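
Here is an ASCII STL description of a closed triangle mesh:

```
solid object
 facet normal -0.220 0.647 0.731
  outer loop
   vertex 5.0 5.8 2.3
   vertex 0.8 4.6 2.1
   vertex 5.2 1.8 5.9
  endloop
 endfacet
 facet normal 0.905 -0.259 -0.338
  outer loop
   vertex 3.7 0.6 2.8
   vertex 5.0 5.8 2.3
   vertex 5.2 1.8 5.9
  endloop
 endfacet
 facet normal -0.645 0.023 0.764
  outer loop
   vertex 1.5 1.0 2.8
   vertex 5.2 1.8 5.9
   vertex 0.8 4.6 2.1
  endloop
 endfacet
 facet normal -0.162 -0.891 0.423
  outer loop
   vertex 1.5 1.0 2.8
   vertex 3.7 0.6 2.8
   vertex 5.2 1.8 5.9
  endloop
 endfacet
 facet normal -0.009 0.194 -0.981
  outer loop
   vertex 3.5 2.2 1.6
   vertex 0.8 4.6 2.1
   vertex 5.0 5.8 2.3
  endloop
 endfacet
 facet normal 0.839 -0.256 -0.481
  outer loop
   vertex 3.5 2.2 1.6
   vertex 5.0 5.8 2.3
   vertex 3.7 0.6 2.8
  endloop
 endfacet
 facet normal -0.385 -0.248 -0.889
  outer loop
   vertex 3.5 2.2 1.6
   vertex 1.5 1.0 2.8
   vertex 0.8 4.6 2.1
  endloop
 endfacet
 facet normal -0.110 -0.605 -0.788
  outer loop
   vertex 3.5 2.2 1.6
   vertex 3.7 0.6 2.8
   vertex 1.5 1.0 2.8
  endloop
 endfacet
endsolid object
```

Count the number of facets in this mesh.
8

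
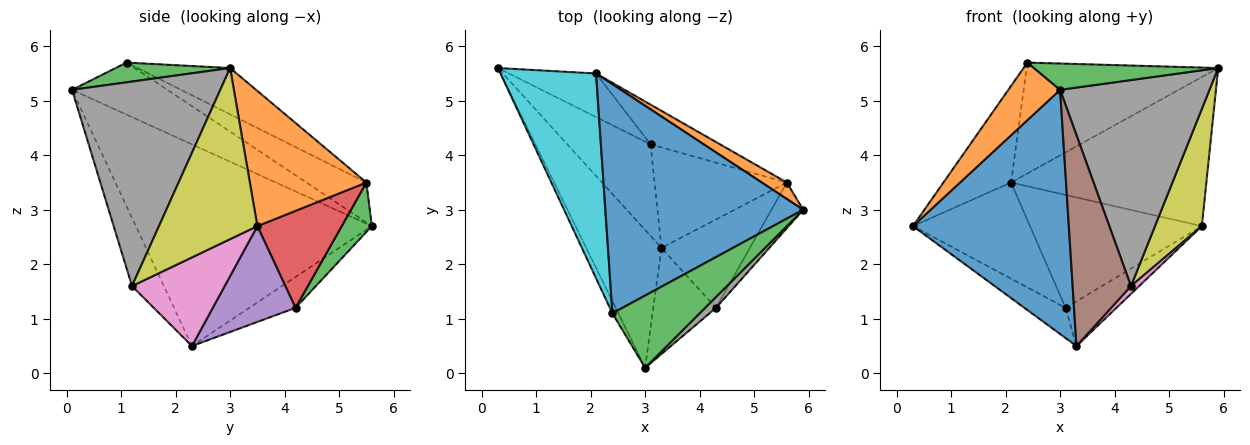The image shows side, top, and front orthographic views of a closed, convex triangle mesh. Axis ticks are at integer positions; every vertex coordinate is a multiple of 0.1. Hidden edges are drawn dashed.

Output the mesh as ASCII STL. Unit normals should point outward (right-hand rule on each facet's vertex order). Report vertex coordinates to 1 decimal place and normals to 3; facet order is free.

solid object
 facet normal -0.797 -0.526 -0.297
  outer loop
   vertex 3.3 2.3 0.5
   vertex 3.0 0.1 5.2
   vertex 0.3 5.6 2.7
  endloop
 endfacet
 facet normal -0.874 -0.475 -0.100
  outer loop
   vertex 2.4 1.1 5.7
   vertex 0.3 5.6 2.7
   vertex 3.0 0.1 5.2
  endloop
 endfacet
 facet normal 0.208 -0.335 0.919
  outer loop
   vertex 2.4 1.1 5.7
   vertex 3.0 0.1 5.2
   vertex 5.9 3.0 5.6
  endloop
 endfacet
 facet normal -0.332 0.295 -0.896
  outer loop
   vertex 3.1 4.2 1.2
   vertex 3.3 2.3 0.5
   vertex 0.3 5.6 2.7
  endloop
 endfacet
 facet normal 0.552 0.339 -0.762
  outer loop
   vertex 3.1 4.2 1.2
   vertex 5.6 3.5 2.7
   vertex 3.3 2.3 0.5
  endloop
 endfacet
 facet normal -0.439 -0.803 -0.404
  outer loop
   vertex 4.3 1.2 1.6
   vertex 3.0 0.1 5.2
   vertex 3.3 2.3 0.5
  endloop
 endfacet
 facet normal 0.707 -0.062 -0.705
  outer loop
   vertex 4.3 1.2 1.6
   vertex 3.3 2.3 0.5
   vertex 5.6 3.5 2.7
  endloop
 endfacet
 facet normal 0.704 -0.709 0.038
  outer loop
   vertex 4.3 1.2 1.6
   vertex 5.9 3.0 5.6
   vertex 3.0 0.1 5.2
  endloop
 endfacet
 facet normal 0.890 -0.424 -0.165
  outer loop
   vertex 4.3 1.2 1.6
   vertex 5.6 3.5 2.7
   vertex 5.9 3.0 5.6
  endloop
 endfacet
 facet normal -0.354 0.399 0.846
  outer loop
   vertex 2.1 5.5 3.5
   vertex 0.3 5.6 2.7
   vertex 2.4 1.1 5.7
  endloop
 endfacet
 facet normal -0.206 0.426 0.881
  outer loop
   vertex 2.1 5.5 3.5
   vertex 2.4 1.1 5.7
   vertex 5.9 3.0 5.6
  endloop
 endfacet
 facet normal 0.510 0.855 0.095
  outer loop
   vertex 2.1 5.5 3.5
   vertex 5.9 3.0 5.6
   vertex 5.6 3.5 2.7
  endloop
 endfacet
 facet normal 0.228 0.887 -0.402
  outer loop
   vertex 2.1 5.5 3.5
   vertex 3.1 4.2 1.2
   vertex 0.3 5.6 2.7
  endloop
 endfacet
 facet normal 0.420 0.856 -0.301
  outer loop
   vertex 2.1 5.5 3.5
   vertex 5.6 3.5 2.7
   vertex 3.1 4.2 1.2
  endloop
 endfacet
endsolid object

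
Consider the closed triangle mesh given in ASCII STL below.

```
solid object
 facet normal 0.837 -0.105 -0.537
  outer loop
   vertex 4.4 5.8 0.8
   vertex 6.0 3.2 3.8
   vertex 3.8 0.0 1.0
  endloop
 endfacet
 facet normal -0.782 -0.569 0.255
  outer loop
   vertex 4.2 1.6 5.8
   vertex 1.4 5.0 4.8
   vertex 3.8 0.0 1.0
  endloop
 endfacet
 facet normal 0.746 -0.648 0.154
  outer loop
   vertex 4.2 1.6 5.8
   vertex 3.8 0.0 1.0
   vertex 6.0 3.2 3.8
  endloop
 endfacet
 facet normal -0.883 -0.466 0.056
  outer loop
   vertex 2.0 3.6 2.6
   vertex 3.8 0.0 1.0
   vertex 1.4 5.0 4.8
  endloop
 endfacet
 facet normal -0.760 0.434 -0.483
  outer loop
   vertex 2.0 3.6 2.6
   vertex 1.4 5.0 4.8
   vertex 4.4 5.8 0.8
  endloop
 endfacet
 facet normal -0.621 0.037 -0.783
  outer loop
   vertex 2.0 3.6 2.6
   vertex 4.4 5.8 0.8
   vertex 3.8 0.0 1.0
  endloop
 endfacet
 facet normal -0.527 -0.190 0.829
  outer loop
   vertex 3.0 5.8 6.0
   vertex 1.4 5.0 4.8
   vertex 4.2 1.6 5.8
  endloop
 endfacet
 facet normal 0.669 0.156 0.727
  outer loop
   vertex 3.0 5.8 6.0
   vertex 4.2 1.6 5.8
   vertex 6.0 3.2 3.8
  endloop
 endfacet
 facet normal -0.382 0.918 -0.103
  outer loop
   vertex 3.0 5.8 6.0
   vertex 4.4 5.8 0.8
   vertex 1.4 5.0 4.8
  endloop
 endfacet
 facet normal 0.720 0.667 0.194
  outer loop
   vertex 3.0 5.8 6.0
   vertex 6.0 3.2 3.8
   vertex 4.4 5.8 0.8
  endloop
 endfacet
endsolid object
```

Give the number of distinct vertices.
7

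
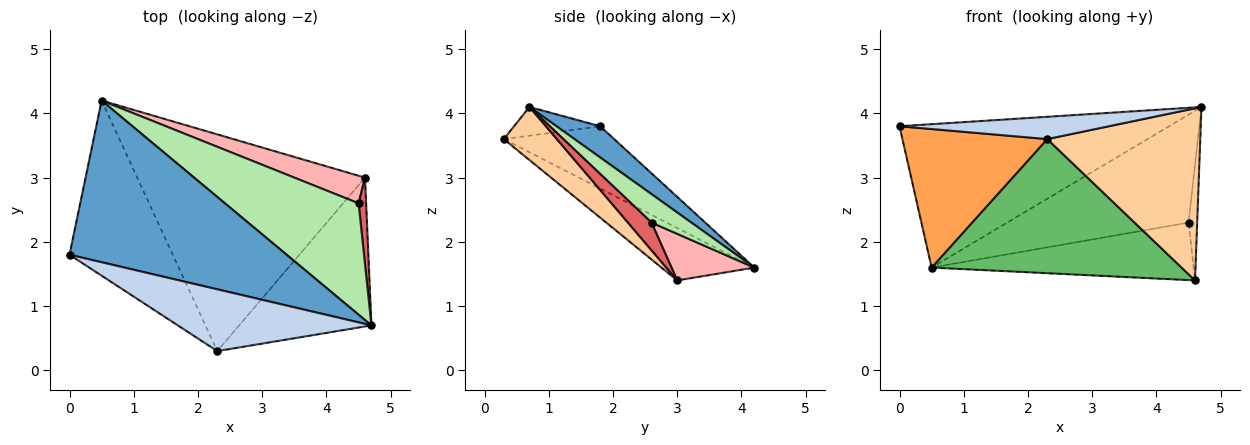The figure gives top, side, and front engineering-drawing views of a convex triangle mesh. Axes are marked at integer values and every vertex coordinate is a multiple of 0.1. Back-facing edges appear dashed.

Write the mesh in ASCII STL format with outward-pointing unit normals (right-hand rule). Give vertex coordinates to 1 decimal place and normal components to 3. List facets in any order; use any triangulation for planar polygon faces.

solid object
 facet normal 0.107 0.660 0.744
  outer loop
   vertex 0.5 4.2 1.6
   vertex 0.0 1.8 3.8
   vertex 4.7 0.7 4.1
  endloop
 endfacet
 facet normal -0.138 -0.336 0.932
  outer loop
   vertex 2.3 0.3 3.6
   vertex 4.7 0.7 4.1
   vertex 0.0 1.8 3.8
  endloop
 endfacet
 facet normal -0.427 -0.561 -0.709
  outer loop
   vertex 2.3 0.3 3.6
   vertex 0.0 1.8 3.8
   vertex 0.5 4.2 1.6
  endloop
 endfacet
 facet normal 0.254 -0.732 -0.633
  outer loop
   vertex 4.6 3.0 1.4
   vertex 4.7 0.7 4.1
   vertex 2.3 0.3 3.6
  endloop
 endfacet
 facet normal -0.192 -0.517 -0.835
  outer loop
   vertex 4.6 3.0 1.4
   vertex 2.3 0.3 3.6
   vertex 0.5 4.2 1.6
  endloop
 endfacet
 facet normal 0.151 0.688 0.710
  outer loop
   vertex 4.5 2.6 2.3
   vertex 0.5 4.2 1.6
   vertex 4.7 0.7 4.1
  endloop
 endfacet
 facet normal 0.910 0.331 0.248
  outer loop
   vertex 4.5 2.6 2.3
   vertex 4.7 0.7 4.1
   vertex 4.6 3.0 1.4
  endloop
 endfacet
 facet normal 0.274 0.867 0.416
  outer loop
   vertex 4.5 2.6 2.3
   vertex 4.6 3.0 1.4
   vertex 0.5 4.2 1.6
  endloop
 endfacet
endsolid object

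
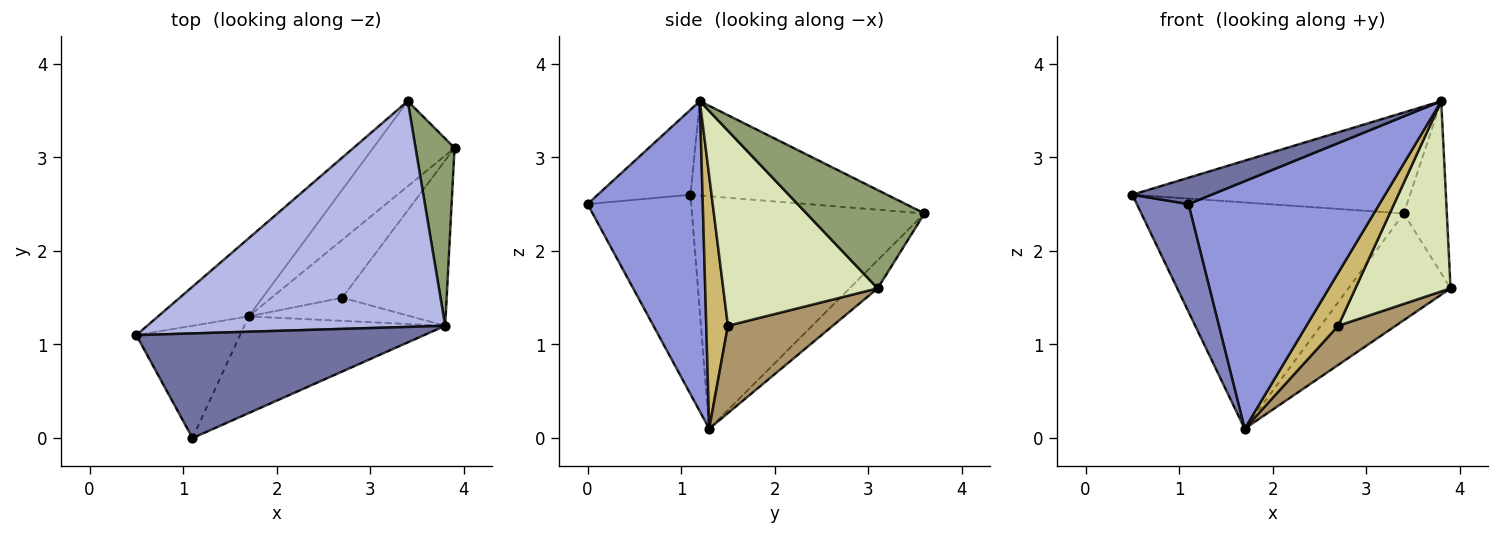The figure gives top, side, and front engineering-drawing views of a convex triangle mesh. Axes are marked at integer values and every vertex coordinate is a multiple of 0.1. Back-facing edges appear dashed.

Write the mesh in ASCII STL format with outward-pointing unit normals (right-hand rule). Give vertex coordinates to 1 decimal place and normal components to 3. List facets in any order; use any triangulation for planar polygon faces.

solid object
 facet normal -0.275 -0.235 0.932
  outer loop
   vertex 1.1 0.0 2.5
   vertex 3.8 1.2 3.6
   vertex 0.5 1.1 2.6
  endloop
 endfacet
 facet normal -0.812 -0.404 -0.422
  outer loop
   vertex 1.1 0.0 2.5
   vertex 0.5 1.1 2.6
   vertex 1.7 1.3 0.1
  endloop
 endfacet
 facet normal 0.490 -0.812 -0.317
  outer loop
   vertex 1.1 0.0 2.5
   vertex 1.7 1.3 0.1
   vertex 3.8 1.2 3.6
  endloop
 endfacet
 facet normal -0.278 0.392 0.877
  outer loop
   vertex 3.4 3.6 2.4
   vertex 0.5 1.1 2.6
   vertex 3.8 1.2 3.6
  endloop
 endfacet
 facet normal 0.880 0.321 0.349
  outer loop
   vertex 3.4 3.6 2.4
   vertex 3.8 1.2 3.6
   vertex 3.9 3.1 1.6
  endloop
 endfacet
 facet normal -0.642 0.725 -0.250
  outer loop
   vertex 3.4 3.6 2.4
   vertex 1.7 1.3 0.1
   vertex 0.5 1.1 2.6
  endloop
 endfacet
 facet normal -0.210 0.765 -0.609
  outer loop
   vertex 3.4 3.6 2.4
   vertex 3.9 3.1 1.6
   vertex 1.7 1.3 0.1
  endloop
 endfacet
 facet normal 0.775 -0.477 -0.415
  outer loop
   vertex 2.7 1.5 1.2
   vertex 3.9 3.1 1.6
   vertex 3.8 1.2 3.6
  endloop
 endfacet
 facet normal 0.715 -0.392 -0.579
  outer loop
   vertex 2.7 1.5 1.2
   vertex 1.7 1.3 0.1
   vertex 3.9 3.1 1.6
  endloop
 endfacet
 facet normal 0.529 -0.777 -0.340
  outer loop
   vertex 2.7 1.5 1.2
   vertex 3.8 1.2 3.6
   vertex 1.7 1.3 0.1
  endloop
 endfacet
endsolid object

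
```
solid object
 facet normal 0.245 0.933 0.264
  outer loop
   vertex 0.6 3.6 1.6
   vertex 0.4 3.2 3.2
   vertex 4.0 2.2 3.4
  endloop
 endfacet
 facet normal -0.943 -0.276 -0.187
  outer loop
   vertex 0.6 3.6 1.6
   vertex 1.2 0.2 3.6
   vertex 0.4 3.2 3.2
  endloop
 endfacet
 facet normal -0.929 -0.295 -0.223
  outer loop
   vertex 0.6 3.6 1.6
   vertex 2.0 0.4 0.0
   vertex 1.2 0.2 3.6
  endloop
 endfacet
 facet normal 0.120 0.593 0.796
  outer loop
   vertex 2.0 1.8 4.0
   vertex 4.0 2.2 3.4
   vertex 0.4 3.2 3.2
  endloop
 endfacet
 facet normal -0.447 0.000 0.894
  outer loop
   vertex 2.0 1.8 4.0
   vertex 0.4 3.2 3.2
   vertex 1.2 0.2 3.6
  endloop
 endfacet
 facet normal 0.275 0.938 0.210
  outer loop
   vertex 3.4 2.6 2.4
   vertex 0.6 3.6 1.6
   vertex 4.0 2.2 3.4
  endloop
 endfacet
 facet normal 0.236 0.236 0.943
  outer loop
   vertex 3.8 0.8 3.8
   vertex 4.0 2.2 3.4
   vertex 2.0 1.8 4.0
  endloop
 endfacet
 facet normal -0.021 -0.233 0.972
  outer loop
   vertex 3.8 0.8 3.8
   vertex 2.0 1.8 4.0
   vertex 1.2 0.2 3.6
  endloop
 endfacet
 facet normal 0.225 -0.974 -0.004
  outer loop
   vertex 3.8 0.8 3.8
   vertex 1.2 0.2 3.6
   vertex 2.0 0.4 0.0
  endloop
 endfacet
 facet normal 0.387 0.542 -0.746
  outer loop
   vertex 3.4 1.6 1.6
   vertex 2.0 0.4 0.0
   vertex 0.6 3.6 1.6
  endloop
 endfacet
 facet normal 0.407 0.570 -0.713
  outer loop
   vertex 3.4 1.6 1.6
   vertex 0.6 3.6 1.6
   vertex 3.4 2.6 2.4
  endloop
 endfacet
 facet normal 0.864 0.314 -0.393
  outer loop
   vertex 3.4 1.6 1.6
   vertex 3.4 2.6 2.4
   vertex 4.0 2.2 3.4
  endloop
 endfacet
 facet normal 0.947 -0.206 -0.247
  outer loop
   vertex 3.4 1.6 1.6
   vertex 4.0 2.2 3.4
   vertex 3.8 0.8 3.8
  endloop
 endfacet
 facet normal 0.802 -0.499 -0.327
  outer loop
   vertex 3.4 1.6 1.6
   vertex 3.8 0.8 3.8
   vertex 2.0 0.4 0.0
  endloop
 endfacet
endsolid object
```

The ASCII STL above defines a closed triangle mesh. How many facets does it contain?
14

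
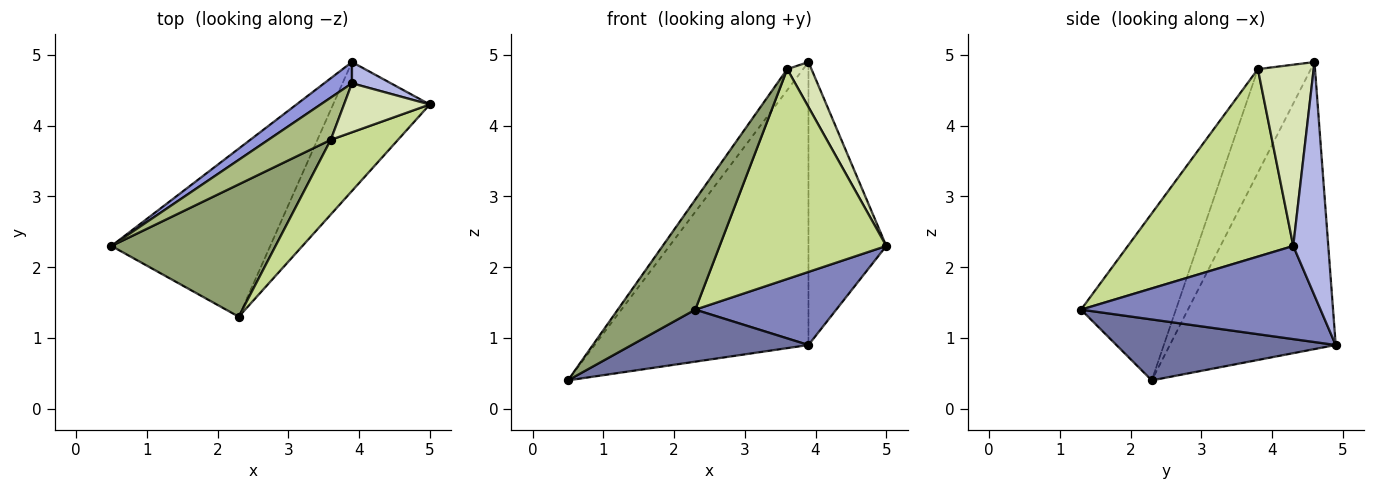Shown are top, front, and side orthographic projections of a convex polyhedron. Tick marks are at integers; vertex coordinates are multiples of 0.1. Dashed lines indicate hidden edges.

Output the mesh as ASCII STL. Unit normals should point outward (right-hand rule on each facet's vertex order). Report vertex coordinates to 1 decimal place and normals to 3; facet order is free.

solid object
 facet normal 0.344 -0.278 -0.897
  outer loop
   vertex 3.9 4.9 0.9
   vertex 2.3 1.3 1.4
   vertex 0.5 2.3 0.4
  endloop
 endfacet
 facet normal 0.642 -0.378 -0.667
  outer loop
   vertex 3.9 4.9 0.9
   vertex 5.0 4.3 2.3
   vertex 2.3 1.3 1.4
  endloop
 endfacet
 facet normal -0.612 0.789 0.059
  outer loop
   vertex 3.9 4.9 0.9
   vertex 0.5 2.3 0.4
   vertex 3.9 4.6 4.9
  endloop
 endfacet
 facet normal 0.409 0.910 0.068
  outer loop
   vertex 3.9 4.9 0.9
   vertex 3.9 4.6 4.9
   vertex 5.0 4.3 2.3
  endloop
 endfacet
 facet normal -0.616 -0.503 0.606
  outer loop
   vertex 3.6 3.8 4.8
   vertex 0.5 2.3 0.4
   vertex 2.3 1.3 1.4
  endloop
 endfacet
 facet normal -0.830 0.249 0.500
  outer loop
   vertex 3.6 3.8 4.8
   vertex 3.9 4.6 4.9
   vertex 0.5 2.3 0.4
  endloop
 endfacet
 facet normal 0.683 -0.688 0.245
  outer loop
   vertex 3.6 3.8 4.8
   vertex 2.3 1.3 1.4
   vertex 5.0 4.3 2.3
  endloop
 endfacet
 facet normal 0.841 -0.365 0.398
  outer loop
   vertex 3.6 3.8 4.8
   vertex 5.0 4.3 2.3
   vertex 3.9 4.6 4.9
  endloop
 endfacet
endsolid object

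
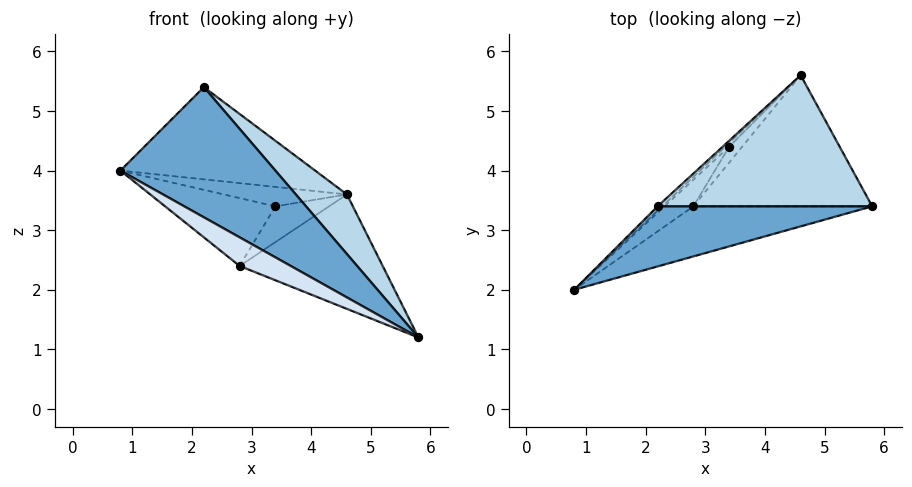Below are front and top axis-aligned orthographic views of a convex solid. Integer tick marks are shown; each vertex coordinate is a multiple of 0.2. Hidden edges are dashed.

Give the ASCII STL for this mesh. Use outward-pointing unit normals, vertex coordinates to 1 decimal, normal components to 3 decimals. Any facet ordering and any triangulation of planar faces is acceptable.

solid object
 facet normal 0.439 -0.816 0.376
  outer loop
   vertex 2.2 3.4 5.4
   vertex 0.8 2.0 4.0
   vertex 5.8 3.4 1.2
  endloop
 endfacet
 facet normal -0.689 0.724 -0.034
  outer loop
   vertex 2.2 3.4 5.4
   vertex 4.6 5.6 3.6
   vertex 0.8 2.0 4.0
  endloop
 endfacet
 facet normal 0.728 -0.284 0.624
  outer loop
   vertex 2.2 3.4 5.4
   vertex 5.8 3.4 1.2
   vertex 4.6 5.6 3.6
  endloop
 endfacet
 facet normal -0.328 -0.469 -0.820
  outer loop
   vertex 2.8 3.4 2.4
   vertex 5.8 3.4 1.2
   vertex 0.8 2.0 4.0
  endloop
 endfacet
 facet normal -0.289 0.630 -0.721
  outer loop
   vertex 2.8 3.4 2.4
   vertex 4.6 5.6 3.6
   vertex 5.8 3.4 1.2
  endloop
 endfacet
 facet normal -0.689 0.712 -0.138
  outer loop
   vertex 3.4 4.4 3.4
   vertex 0.8 2.0 4.0
   vertex 4.6 5.6 3.6
  endloop
 endfacet
 facet normal -0.686 0.677 -0.265
  outer loop
   vertex 3.4 4.4 3.4
   vertex 2.8 3.4 2.4
   vertex 0.8 2.0 4.0
  endloop
 endfacet
 facet normal -0.646 0.698 -0.310
  outer loop
   vertex 3.4 4.4 3.4
   vertex 4.6 5.6 3.6
   vertex 2.8 3.4 2.4
  endloop
 endfacet
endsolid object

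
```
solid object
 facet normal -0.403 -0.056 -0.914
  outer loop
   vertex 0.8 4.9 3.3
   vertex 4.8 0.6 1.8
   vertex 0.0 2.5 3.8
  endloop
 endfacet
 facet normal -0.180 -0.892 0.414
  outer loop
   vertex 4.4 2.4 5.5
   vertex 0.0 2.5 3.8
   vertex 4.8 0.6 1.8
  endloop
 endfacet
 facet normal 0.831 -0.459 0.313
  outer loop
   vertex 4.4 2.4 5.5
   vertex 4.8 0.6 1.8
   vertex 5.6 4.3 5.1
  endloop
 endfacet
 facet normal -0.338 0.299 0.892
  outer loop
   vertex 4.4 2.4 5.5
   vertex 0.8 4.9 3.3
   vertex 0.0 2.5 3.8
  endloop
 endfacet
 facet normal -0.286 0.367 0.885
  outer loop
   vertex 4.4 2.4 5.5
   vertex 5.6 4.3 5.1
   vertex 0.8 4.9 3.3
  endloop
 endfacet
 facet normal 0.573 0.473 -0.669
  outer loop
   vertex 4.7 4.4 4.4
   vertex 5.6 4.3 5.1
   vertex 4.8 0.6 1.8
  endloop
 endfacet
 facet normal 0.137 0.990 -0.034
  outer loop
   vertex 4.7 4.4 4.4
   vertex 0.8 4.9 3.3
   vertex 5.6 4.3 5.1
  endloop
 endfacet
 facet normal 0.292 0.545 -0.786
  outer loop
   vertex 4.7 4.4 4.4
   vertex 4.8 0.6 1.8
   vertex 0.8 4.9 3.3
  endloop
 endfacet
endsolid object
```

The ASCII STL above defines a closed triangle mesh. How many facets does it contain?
8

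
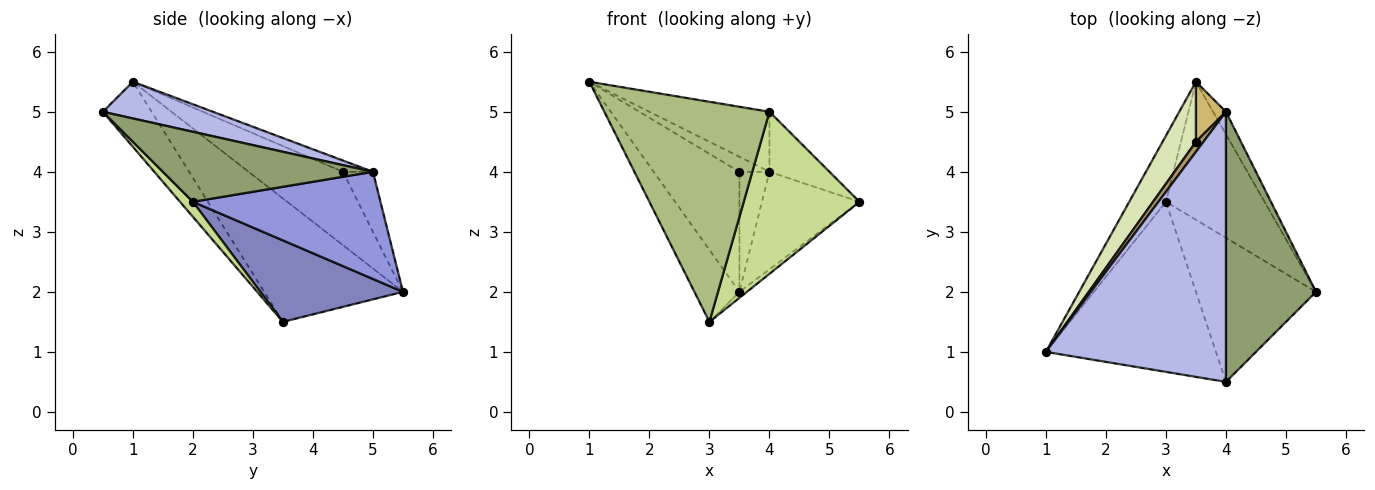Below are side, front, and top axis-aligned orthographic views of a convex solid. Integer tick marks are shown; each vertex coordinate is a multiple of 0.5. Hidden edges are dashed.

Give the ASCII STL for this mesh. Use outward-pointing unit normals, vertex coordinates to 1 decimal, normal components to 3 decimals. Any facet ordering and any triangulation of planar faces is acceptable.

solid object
 facet normal -0.915 0.297 -0.272
  outer loop
   vertex 3.0 3.5 1.5
   vertex 1.0 1.0 5.5
   vertex 3.5 5.5 2.0
  endloop
 endfacet
 facet normal 0.637 0.034 -0.771
  outer loop
   vertex 3.0 3.5 1.5
   vertex 3.5 5.5 2.0
   vertex 5.5 2.0 3.5
  endloop
 endfacet
 facet normal 0.882 0.459 -0.106
  outer loop
   vertex 4.0 5.0 4.0
   vertex 5.5 2.0 3.5
   vertex 3.5 5.5 2.0
  endloop
 endfacet
 facet normal 0.195 0.213 0.957
  outer loop
   vertex 4.0 0.5 5.0
   vertex 4.0 5.0 4.0
   vertex 1.0 1.0 5.5
  endloop
 endfacet
 facet normal 0.605 0.173 0.777
  outer loop
   vertex 4.0 0.5 5.0
   vertex 5.5 2.0 3.5
   vertex 4.0 5.0 4.0
  endloop
 endfacet
 facet normal -0.228 -0.771 -0.595
  outer loop
   vertex 4.0 0.5 5.0
   vertex 1.0 1.0 5.5
   vertex 3.0 3.5 1.5
  endloop
 endfacet
 facet normal 0.083 -0.745 -0.662
  outer loop
   vertex 4.0 0.5 5.0
   vertex 3.0 3.5 1.5
   vertex 5.5 2.0 3.5
  endloop
 endfacet
 facet normal -0.701 0.638 0.319
  outer loop
   vertex 3.5 4.5 4.0
   vertex 3.5 5.5 2.0
   vertex 1.0 1.0 5.5
  endloop
 endfacet
 facet normal -0.640 0.640 0.426
  outer loop
   vertex 3.5 4.5 4.0
   vertex 1.0 1.0 5.5
   vertex 4.0 5.0 4.0
  endloop
 endfacet
 facet normal -0.667 0.667 0.333
  outer loop
   vertex 3.5 4.5 4.0
   vertex 4.0 5.0 4.0
   vertex 3.5 5.5 2.0
  endloop
 endfacet
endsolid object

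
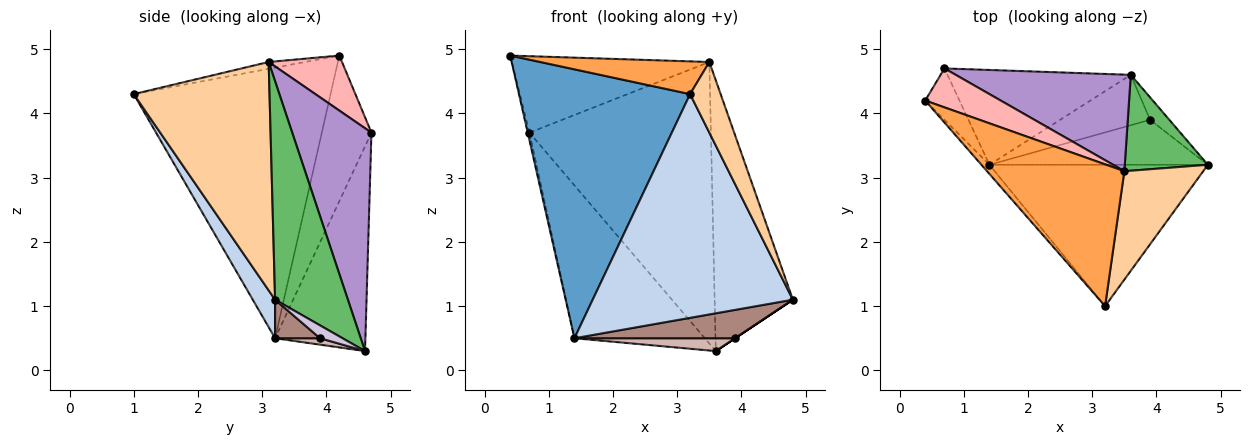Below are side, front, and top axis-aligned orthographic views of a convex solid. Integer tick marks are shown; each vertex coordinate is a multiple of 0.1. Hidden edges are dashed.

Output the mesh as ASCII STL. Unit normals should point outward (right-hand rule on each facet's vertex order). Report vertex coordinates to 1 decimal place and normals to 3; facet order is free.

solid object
 facet normal -0.754 -0.656 -0.022
  outer loop
   vertex 1.4 3.2 0.5
   vertex 3.2 1.0 4.3
   vertex 0.4 4.2 4.9
  endloop
 endfacet
 facet normal 0.094 -0.842 -0.532
  outer loop
   vertex 1.4 3.2 0.5
   vertex 4.8 3.2 1.1
   vertex 3.2 1.0 4.3
  endloop
 endfacet
 facet normal -0.048 -0.225 0.973
  outer loop
   vertex 3.5 3.1 4.8
   vertex 0.4 4.2 4.9
   vertex 3.2 1.0 4.3
  endloop
 endfacet
 facet normal 0.925 -0.208 0.319
  outer loop
   vertex 3.5 3.1 4.8
   vertex 3.2 1.0 4.3
   vertex 4.8 3.2 1.1
  endloop
 endfacet
 facet normal 0.659 0.709 0.251
  outer loop
   vertex 3.5 3.1 4.8
   vertex 4.8 3.2 1.1
   vertex 3.6 4.6 0.3
  endloop
 endfacet
 facet normal -0.973 0.034 -0.229
  outer loop
   vertex 0.7 4.7 3.7
   vertex 1.4 3.2 0.5
   vertex 0.4 4.2 4.9
  endloop
 endfacet
 facet normal -0.507 0.732 -0.454
  outer loop
   vertex 0.7 4.7 3.7
   vertex 3.6 4.6 0.3
   vertex 1.4 3.2 0.5
  endloop
 endfacet
 facet normal 0.314 0.846 0.431
  outer loop
   vertex 0.7 4.7 3.7
   vertex 0.4 4.2 4.9
   vertex 3.5 3.1 4.8
  endloop
 endfacet
 facet normal 0.382 0.874 0.300
  outer loop
   vertex 0.7 4.7 3.7
   vertex 3.5 3.1 4.8
   vertex 3.6 4.6 0.3
  endloop
 endfacet
 facet normal 0.555 0.000 -0.832
  outer loop
   vertex 3.9 3.9 0.5
   vertex 3.6 4.6 0.3
   vertex 4.8 3.2 1.1
  endloop
 endfacet
 facet normal 0.148 -0.527 -0.837
  outer loop
   vertex 3.9 3.9 0.5
   vertex 4.8 3.2 1.1
   vertex 1.4 3.2 0.5
  endloop
 endfacet
 facet normal 0.069 -0.247 -0.967
  outer loop
   vertex 3.9 3.9 0.5
   vertex 1.4 3.2 0.5
   vertex 3.6 4.6 0.3
  endloop
 endfacet
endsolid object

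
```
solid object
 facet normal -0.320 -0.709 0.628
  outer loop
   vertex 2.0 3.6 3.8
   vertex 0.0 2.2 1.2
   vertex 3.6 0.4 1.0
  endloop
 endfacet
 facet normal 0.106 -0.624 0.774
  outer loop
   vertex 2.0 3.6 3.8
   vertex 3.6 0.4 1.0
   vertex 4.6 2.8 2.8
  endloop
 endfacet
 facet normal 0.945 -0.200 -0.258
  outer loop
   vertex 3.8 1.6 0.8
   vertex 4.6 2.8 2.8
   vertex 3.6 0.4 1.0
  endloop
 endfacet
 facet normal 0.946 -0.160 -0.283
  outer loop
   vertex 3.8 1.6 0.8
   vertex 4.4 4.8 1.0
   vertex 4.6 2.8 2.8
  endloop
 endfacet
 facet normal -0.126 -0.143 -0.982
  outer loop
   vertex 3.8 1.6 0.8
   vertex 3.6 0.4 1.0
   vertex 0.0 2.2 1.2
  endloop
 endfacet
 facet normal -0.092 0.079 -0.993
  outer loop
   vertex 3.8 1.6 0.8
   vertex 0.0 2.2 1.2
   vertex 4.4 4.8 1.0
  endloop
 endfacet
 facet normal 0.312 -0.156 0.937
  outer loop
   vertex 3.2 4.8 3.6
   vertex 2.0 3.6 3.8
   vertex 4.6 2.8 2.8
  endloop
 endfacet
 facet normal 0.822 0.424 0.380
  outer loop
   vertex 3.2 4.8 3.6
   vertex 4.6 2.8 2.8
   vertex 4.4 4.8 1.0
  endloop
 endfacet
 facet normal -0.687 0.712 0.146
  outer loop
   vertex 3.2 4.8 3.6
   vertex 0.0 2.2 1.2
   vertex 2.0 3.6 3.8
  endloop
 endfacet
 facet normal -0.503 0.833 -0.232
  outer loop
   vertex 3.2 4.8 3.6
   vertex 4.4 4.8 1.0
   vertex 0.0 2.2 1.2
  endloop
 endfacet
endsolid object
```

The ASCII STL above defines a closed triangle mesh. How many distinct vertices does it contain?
7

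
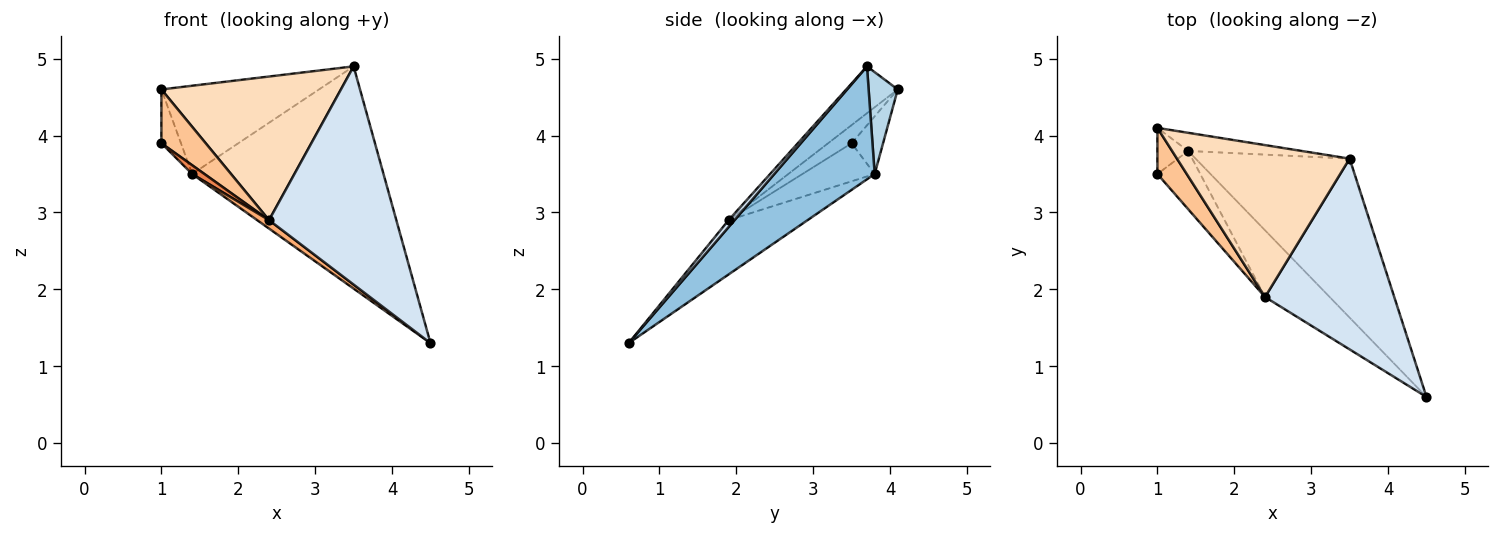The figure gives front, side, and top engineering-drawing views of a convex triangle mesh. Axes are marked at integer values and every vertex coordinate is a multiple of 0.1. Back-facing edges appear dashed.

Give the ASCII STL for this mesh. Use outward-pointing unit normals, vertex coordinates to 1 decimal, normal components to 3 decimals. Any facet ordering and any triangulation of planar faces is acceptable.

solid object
 facet normal -0.773 0.481 -0.413
  outer loop
   vertex 1.4 3.8 3.5
   vertex 1.0 3.5 3.9
   vertex 1.0 4.1 4.6
  endloop
 endfacet
 facet normal 0.392 0.748 -0.535
  outer loop
   vertex 1.4 3.8 3.5
   vertex 3.5 3.7 4.9
   vertex 4.5 0.6 1.3
  endloop
 endfacet
 facet normal 0.178 0.964 -0.198
  outer loop
   vertex 1.4 3.8 3.5
   vertex 1.0 4.1 4.6
   vertex 3.5 3.7 4.9
  endloop
 endfacet
 facet normal 0.035 -0.752 0.658
  outer loop
   vertex 2.4 1.9 2.9
   vertex 4.5 0.6 1.3
   vertex 3.5 3.7 4.9
  endloop
 endfacet
 facet normal -0.659 -0.112 -0.743
  outer loop
   vertex 2.4 1.9 2.9
   vertex 1.0 3.5 3.9
   vertex 1.4 3.8 3.5
  endloop
 endfacet
 facet normal -0.640 -0.096 -0.762
  outer loop
   vertex 2.4 1.9 2.9
   vertex 1.4 3.8 3.5
   vertex 4.5 0.6 1.3
  endloop
 endfacet
 facet normal -0.374 -0.704 0.604
  outer loop
   vertex 2.4 1.9 2.9
   vertex 1.0 4.1 4.6
   vertex 1.0 3.5 3.9
  endloop
 endfacet
 facet normal -0.193 -0.674 0.713
  outer loop
   vertex 2.4 1.9 2.9
   vertex 3.5 3.7 4.9
   vertex 1.0 4.1 4.6
  endloop
 endfacet
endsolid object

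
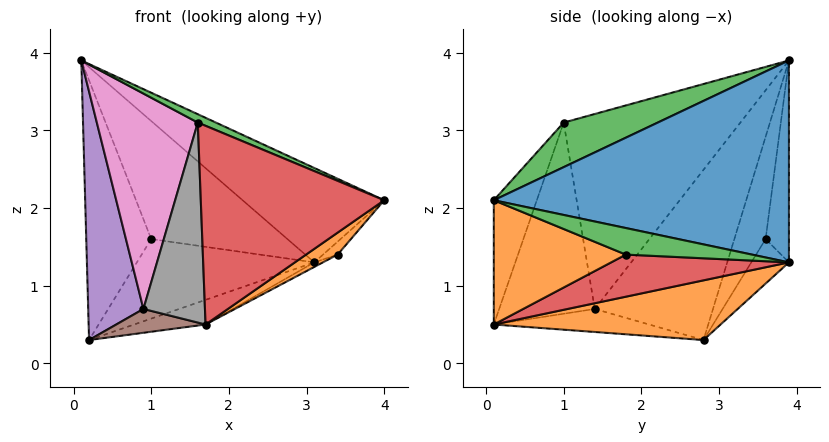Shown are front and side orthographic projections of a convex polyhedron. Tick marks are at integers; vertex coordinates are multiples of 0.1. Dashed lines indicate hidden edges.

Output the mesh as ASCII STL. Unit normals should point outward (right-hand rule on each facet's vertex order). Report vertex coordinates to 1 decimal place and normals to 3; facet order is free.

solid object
 facet normal 0.625 0.300 0.721
  outer loop
   vertex 3.1 3.9 1.3
   vertex 0.1 3.9 3.9
   vertex 4.0 0.1 2.1
  endloop
 endfacet
 facet normal 0.293 0.092 -0.952
  outer loop
   vertex 3.1 3.9 1.3
   vertex 1.7 0.1 0.5
   vertex 0.2 2.8 0.3
  endloop
 endfacet
 facet normal 0.361 -0.070 0.930
  outer loop
   vertex 1.6 1.0 3.1
   vertex 4.0 0.1 2.1
   vertex 0.1 3.9 3.9
  endloop
 endfacet
 facet normal -0.217 -0.925 0.312
  outer loop
   vertex 1.6 1.0 3.1
   vertex 1.7 0.1 0.5
   vertex 4.0 0.1 2.1
  endloop
 endfacet
 facet normal -0.901 -0.421 0.104
  outer loop
   vertex 0.9 1.4 0.7
   vertex 0.1 3.9 3.9
   vertex 0.2 2.8 0.3
  endloop
 endfacet
 facet normal -0.845 -0.486 -0.222
  outer loop
   vertex 0.9 1.4 0.7
   vertex 0.2 2.8 0.3
   vertex 1.7 0.1 0.5
  endloop
 endfacet
 facet normal -0.856 -0.489 0.168
  outer loop
   vertex 0.9 1.4 0.7
   vertex 1.6 1.0 3.1
   vertex 0.1 3.9 3.9
  endloop
 endfacet
 facet normal -0.831 -0.535 0.153
  outer loop
   vertex 0.9 1.4 0.7
   vertex 1.7 0.1 0.5
   vertex 1.6 1.0 3.1
  endloop
 endfacet
 facet normal -0.417 0.866 -0.276
  outer loop
   vertex 1.0 3.6 1.6
   vertex 0.2 2.8 0.3
   vertex 0.1 3.9 3.9
  endloop
 endfacet
 facet normal -0.166 0.968 -0.191
  outer loop
   vertex 1.0 3.6 1.6
   vertex 0.1 3.9 3.9
   vertex 3.1 3.9 1.3
  endloop
 endfacet
 facet normal -0.187 0.884 -0.429
  outer loop
   vertex 1.0 3.6 1.6
   vertex 3.1 3.9 1.3
   vertex 0.2 2.8 0.3
  endloop
 endfacet
 facet normal 0.566 -0.135 -0.813
  outer loop
   vertex 3.4 1.8 1.4
   vertex 4.0 0.1 2.1
   vertex 1.7 0.1 0.5
  endloop
 endfacet
 facet normal 0.862 0.099 -0.497
  outer loop
   vertex 3.4 1.8 1.4
   vertex 3.1 3.9 1.3
   vertex 4.0 0.1 2.1
  endloop
 endfacet
 facet normal 0.451 0.022 -0.892
  outer loop
   vertex 3.4 1.8 1.4
   vertex 1.7 0.1 0.5
   vertex 3.1 3.9 1.3
  endloop
 endfacet
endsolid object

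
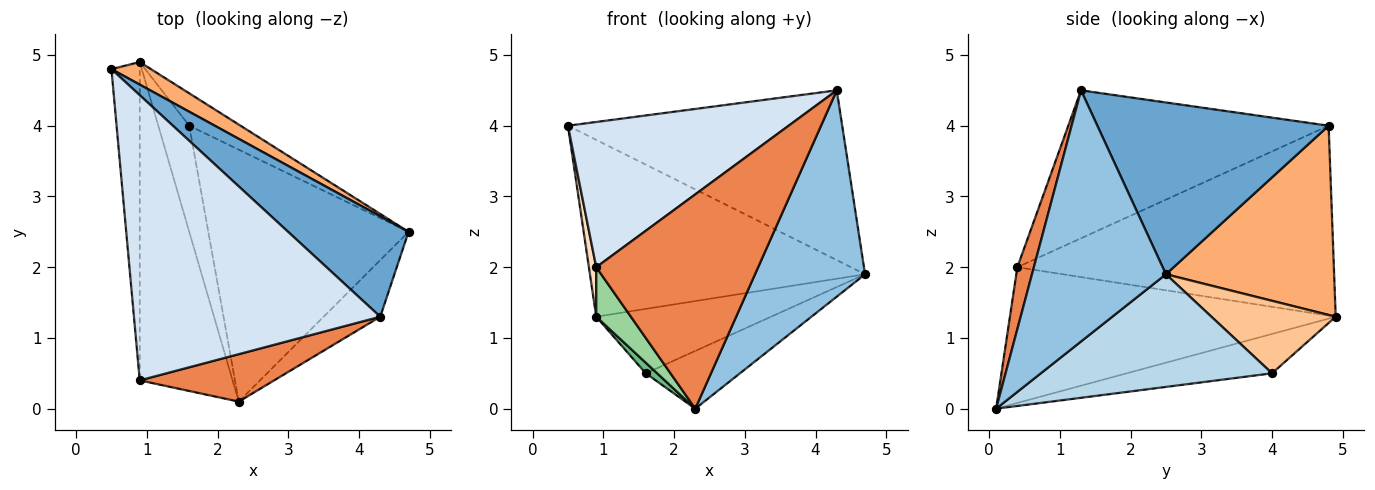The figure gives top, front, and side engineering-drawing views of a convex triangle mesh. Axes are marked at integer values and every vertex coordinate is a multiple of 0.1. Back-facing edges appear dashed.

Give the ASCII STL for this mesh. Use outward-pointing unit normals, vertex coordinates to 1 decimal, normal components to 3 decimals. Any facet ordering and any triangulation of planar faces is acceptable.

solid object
 facet normal 0.587 0.697 0.412
  outer loop
   vertex 4.3 1.3 4.5
   vertex 4.7 2.5 1.9
   vertex 0.5 4.8 4.0
  endloop
 endfacet
 facet normal 0.761 -0.625 -0.172
  outer loop
   vertex 4.3 1.3 4.5
   vertex 2.3 0.1 0.0
   vertex 4.7 2.5 1.9
  endloop
 endfacet
 facet normal 0.481 0.196 -0.855
  outer loop
   vertex 1.6 4.0 0.5
   vertex 4.7 2.5 1.9
   vertex 2.3 0.1 0.0
  endloop
 endfacet
 facet normal -0.472 -0.400 0.786
  outer loop
   vertex 0.9 0.4 2.0
   vertex 4.3 1.3 4.5
   vertex 0.5 4.8 4.0
  endloop
 endfacet
 facet normal 0.099 -0.972 0.215
  outer loop
   vertex 0.9 0.4 2.0
   vertex 2.3 0.1 0.0
   vertex 4.3 1.3 4.5
  endloop
 endfacet
 facet normal 0.519 0.848 0.108
  outer loop
   vertex 0.9 4.9 1.3
   vertex 0.5 4.8 4.0
   vertex 4.7 2.5 1.9
  endloop
 endfacet
 facet normal 0.536 0.754 -0.379
  outer loop
   vertex 0.9 4.9 1.3
   vertex 4.7 2.5 1.9
   vertex 1.6 4.0 0.5
  endloop
 endfacet
 facet normal -0.989 -0.023 -0.147
  outer loop
   vertex 0.9 4.9 1.3
   vertex 0.9 0.4 2.0
   vertex 0.5 4.8 4.0
  endloop
 endfacet
 facet normal -0.785 -0.062 -0.617
  outer loop
   vertex 0.9 4.9 1.3
   vertex 1.6 4.0 0.5
   vertex 2.3 0.1 0.0
  endloop
 endfacet
 facet normal -0.822 -0.087 -0.562
  outer loop
   vertex 0.9 4.9 1.3
   vertex 2.3 0.1 0.0
   vertex 0.9 0.4 2.0
  endloop
 endfacet
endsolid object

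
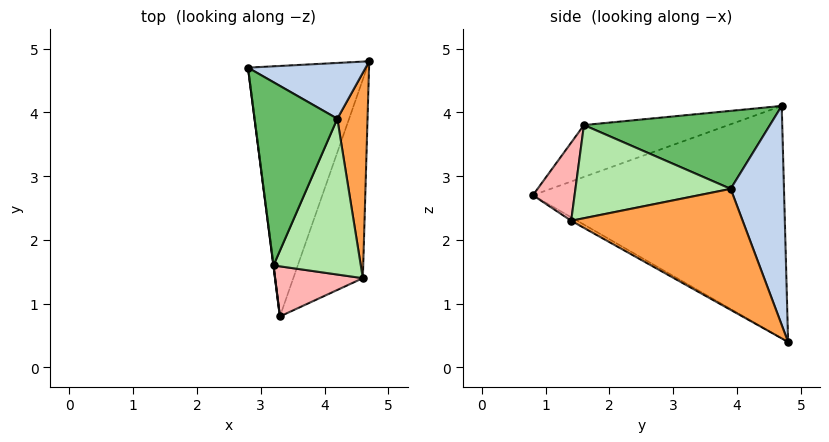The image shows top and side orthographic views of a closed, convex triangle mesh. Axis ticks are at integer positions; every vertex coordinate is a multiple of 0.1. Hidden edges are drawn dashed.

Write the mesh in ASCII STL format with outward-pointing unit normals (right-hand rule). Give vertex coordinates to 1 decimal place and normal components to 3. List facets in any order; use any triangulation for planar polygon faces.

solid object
 facet normal -0.889 0.049 -0.455
  outer loop
   vertex 3.3 0.8 2.7
   vertex 2.8 4.7 4.1
   vertex 4.7 4.8 0.4
  endloop
 endfacet
 facet normal 0.697 0.611 0.374
  outer loop
   vertex 4.2 3.9 2.8
   vertex 4.7 4.8 0.4
   vertex 2.8 4.7 4.1
  endloop
 endfacet
 facet normal 0.965 0.106 0.241
  outer loop
   vertex 4.6 1.4 2.3
   vertex 4.7 4.8 0.4
   vertex 4.2 3.9 2.8
  endloop
 endfacet
 facet normal -0.044 -0.486 -0.873
  outer loop
   vertex 4.6 1.4 2.3
   vertex 3.3 0.8 2.7
   vertex 4.7 4.8 0.4
  endloop
 endfacet
 facet normal 0.686 0.018 0.727
  outer loop
   vertex 3.2 1.6 3.8
   vertex 4.2 3.9 2.8
   vertex 2.8 4.7 4.1
  endloop
 endfacet
 facet normal 0.730 -0.020 0.684
  outer loop
   vertex 3.2 1.6 3.8
   vertex 4.6 1.4 2.3
   vertex 4.2 3.9 2.8
  endloop
 endfacet
 facet normal -0.992 -0.128 0.003
  outer loop
   vertex 3.2 1.6 3.8
   vertex 2.8 4.7 4.1
   vertex 3.3 0.8 2.7
  endloop
 endfacet
 facet normal 0.484 -0.686 0.543
  outer loop
   vertex 3.2 1.6 3.8
   vertex 3.3 0.8 2.7
   vertex 4.6 1.4 2.3
  endloop
 endfacet
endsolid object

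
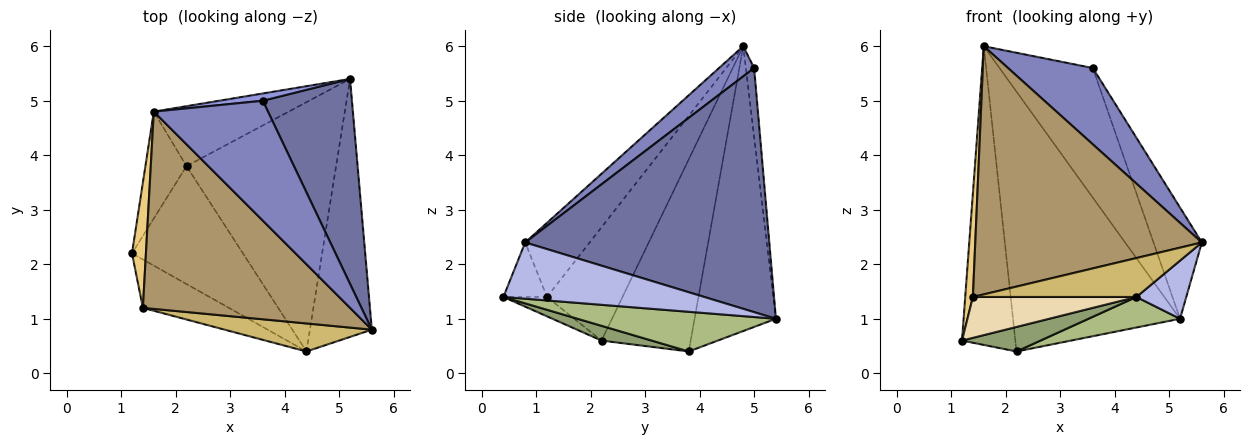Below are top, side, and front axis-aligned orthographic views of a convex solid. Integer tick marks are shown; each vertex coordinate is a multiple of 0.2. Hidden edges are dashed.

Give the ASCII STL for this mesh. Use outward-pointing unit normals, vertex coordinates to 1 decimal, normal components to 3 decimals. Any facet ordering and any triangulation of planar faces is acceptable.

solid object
 facet normal 0.924 0.183 0.337
  outer loop
   vertex 3.6 5.0 5.6
   vertex 5.6 0.8 2.4
   vertex 5.2 5.4 1.0
  endloop
 endfacet
 facet normal 0.217 -0.524 0.824
  outer loop
   vertex 3.6 5.0 5.6
   vertex 1.6 4.8 6.0
   vertex 5.6 0.8 2.4
  endloop
 endfacet
 facet normal -0.088 0.995 0.056
  outer loop
   vertex 3.6 5.0 5.6
   vertex 5.2 5.4 1.0
   vertex 1.6 4.8 6.0
  endloop
 endfacet
 facet normal 0.663 -0.165 -0.730
  outer loop
   vertex 4.4 0.4 1.4
   vertex 5.2 5.4 1.0
   vertex 5.6 0.8 2.4
  endloop
 endfacet
 facet normal 0.129 -0.202 -0.971
  outer loop
   vertex 2.2 3.8 0.4
   vertex 4.4 0.4 1.4
   vertex 1.2 2.2 0.6
  endloop
 endfacet
 facet normal 0.255 -0.118 -0.960
  outer loop
   vertex 2.2 3.8 0.4
   vertex 5.2 5.4 1.0
   vertex 4.4 0.4 1.4
  endloop
 endfacet
 facet normal -0.844 0.505 -0.181
  outer loop
   vertex 2.2 3.8 0.4
   vertex 1.2 2.2 0.6
   vertex 1.6 4.8 6.0
  endloop
 endfacet
 facet normal -0.429 0.880 -0.203
  outer loop
   vertex 2.2 3.8 0.4
   vertex 1.6 4.8 6.0
   vertex 5.2 5.4 1.0
  endloop
 endfacet
 facet normal -0.217 -0.764 0.607
  outer loop
   vertex 1.4 1.2 1.4
   vertex 5.6 0.8 2.4
   vertex 1.6 4.8 6.0
  endloop
 endfacet
 facet normal -0.212 -0.793 0.571
  outer loop
   vertex 1.4 1.2 1.4
   vertex 4.4 0.4 1.4
   vertex 5.6 0.8 2.4
  endloop
 endfacet
 facet normal -0.988 -0.100 0.121
  outer loop
   vertex 1.4 1.2 1.4
   vertex 1.6 4.8 6.0
   vertex 1.2 2.2 0.6
  endloop
 endfacet
 facet normal -0.170 -0.636 -0.753
  outer loop
   vertex 1.4 1.2 1.4
   vertex 1.2 2.2 0.6
   vertex 4.4 0.4 1.4
  endloop
 endfacet
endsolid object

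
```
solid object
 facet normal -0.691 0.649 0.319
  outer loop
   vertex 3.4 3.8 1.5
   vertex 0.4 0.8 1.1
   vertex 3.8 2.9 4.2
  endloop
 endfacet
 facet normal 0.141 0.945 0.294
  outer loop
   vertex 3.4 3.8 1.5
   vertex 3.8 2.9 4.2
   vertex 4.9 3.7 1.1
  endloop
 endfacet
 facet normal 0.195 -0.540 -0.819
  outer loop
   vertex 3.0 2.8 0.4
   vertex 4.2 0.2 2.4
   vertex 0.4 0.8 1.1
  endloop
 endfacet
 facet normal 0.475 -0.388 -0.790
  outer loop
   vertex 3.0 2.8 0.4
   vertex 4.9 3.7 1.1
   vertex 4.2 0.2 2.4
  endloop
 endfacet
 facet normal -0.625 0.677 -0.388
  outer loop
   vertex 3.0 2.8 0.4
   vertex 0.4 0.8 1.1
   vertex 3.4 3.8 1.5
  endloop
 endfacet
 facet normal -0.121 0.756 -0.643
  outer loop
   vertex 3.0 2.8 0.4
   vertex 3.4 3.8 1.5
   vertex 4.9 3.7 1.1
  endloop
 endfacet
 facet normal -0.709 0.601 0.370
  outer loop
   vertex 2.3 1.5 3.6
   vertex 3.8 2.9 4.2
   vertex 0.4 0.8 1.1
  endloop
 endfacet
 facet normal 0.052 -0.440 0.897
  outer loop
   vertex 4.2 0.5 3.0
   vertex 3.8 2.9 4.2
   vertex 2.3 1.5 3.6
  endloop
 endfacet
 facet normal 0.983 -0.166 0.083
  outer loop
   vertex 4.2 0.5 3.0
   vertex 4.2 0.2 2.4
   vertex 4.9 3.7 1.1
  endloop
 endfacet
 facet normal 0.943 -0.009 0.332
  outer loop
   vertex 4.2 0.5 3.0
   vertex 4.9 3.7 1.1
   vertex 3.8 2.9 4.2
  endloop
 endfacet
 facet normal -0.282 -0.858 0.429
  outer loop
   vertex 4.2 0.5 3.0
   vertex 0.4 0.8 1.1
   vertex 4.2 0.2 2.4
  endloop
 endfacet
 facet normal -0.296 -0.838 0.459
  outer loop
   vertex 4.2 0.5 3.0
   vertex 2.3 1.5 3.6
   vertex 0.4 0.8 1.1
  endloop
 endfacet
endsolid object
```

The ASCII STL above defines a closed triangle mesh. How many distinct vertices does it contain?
8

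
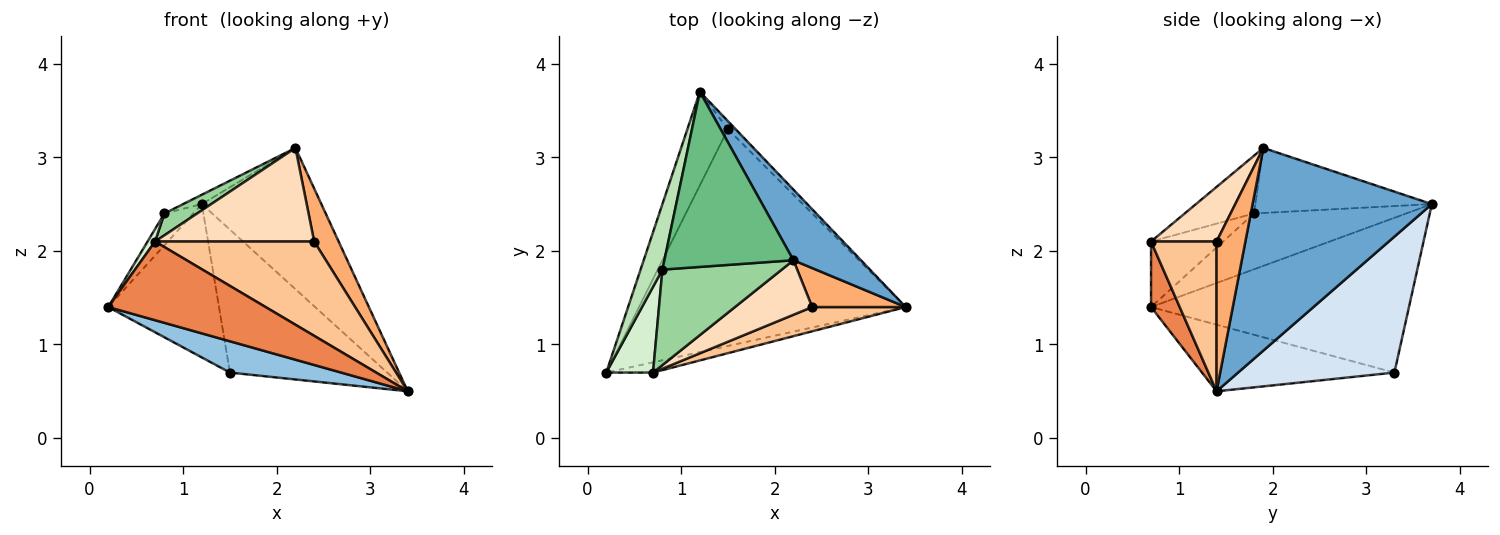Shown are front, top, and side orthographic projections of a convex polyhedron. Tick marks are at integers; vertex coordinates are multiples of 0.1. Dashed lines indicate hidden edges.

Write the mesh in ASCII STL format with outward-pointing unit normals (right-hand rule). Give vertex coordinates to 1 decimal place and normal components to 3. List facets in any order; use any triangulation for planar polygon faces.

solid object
 facet normal 0.802 0.535 0.267
  outer loop
   vertex 2.2 1.9 3.1
   vertex 3.4 1.4 0.5
   vertex 1.2 3.7 2.5
  endloop
 endfacet
 facet normal -0.240 -0.139 -0.961
  outer loop
   vertex 1.5 3.3 0.7
   vertex 3.4 1.4 0.5
   vertex 0.2 0.7 1.4
  endloop
 endfacet
 facet normal -0.893 0.384 -0.234
  outer loop
   vertex 1.5 3.3 0.7
   vertex 0.2 0.7 1.4
   vertex 1.2 3.7 2.5
  endloop
 endfacet
 facet normal 0.704 0.709 -0.040
  outer loop
   vertex 1.5 3.3 0.7
   vertex 1.2 3.7 2.5
   vertex 3.4 1.4 0.5
  endloop
 endfacet
 facet normal 0.178 -0.976 -0.127
  outer loop
   vertex 0.7 0.7 2.1
   vertex 0.2 0.7 1.4
   vertex 3.4 1.4 0.5
  endloop
 endfacet
 facet normal 0.688 -0.585 0.430
  outer loop
   vertex 2.4 1.4 2.1
   vertex 3.4 1.4 0.5
   vertex 2.2 1.9 3.1
  endloop
 endfacet
 facet normal 0.370 -0.900 0.232
  outer loop
   vertex 2.4 1.4 2.1
   vertex 0.7 0.7 2.1
   vertex 3.4 1.4 0.5
  endloop
 endfacet
 facet normal 0.335 -0.814 0.474
  outer loop
   vertex 2.4 1.4 2.1
   vertex 2.2 1.9 3.1
   vertex 0.7 0.7 2.1
  endloop
 endfacet
 facet normal -0.449 0.048 0.892
  outer loop
   vertex 0.8 1.8 2.4
   vertex 2.2 1.9 3.1
   vertex 1.2 3.7 2.5
  endloop
 endfacet
 facet normal -0.426 -0.202 0.882
  outer loop
   vertex 0.8 1.8 2.4
   vertex 0.7 0.7 2.1
   vertex 2.2 1.9 3.1
  endloop
 endfacet
 facet normal -0.917 0.174 0.359
  outer loop
   vertex 0.8 1.8 2.4
   vertex 1.2 3.7 2.5
   vertex 0.2 0.7 1.4
  endloop
 endfacet
 facet normal -0.811 -0.084 0.579
  outer loop
   vertex 0.8 1.8 2.4
   vertex 0.2 0.7 1.4
   vertex 0.7 0.7 2.1
  endloop
 endfacet
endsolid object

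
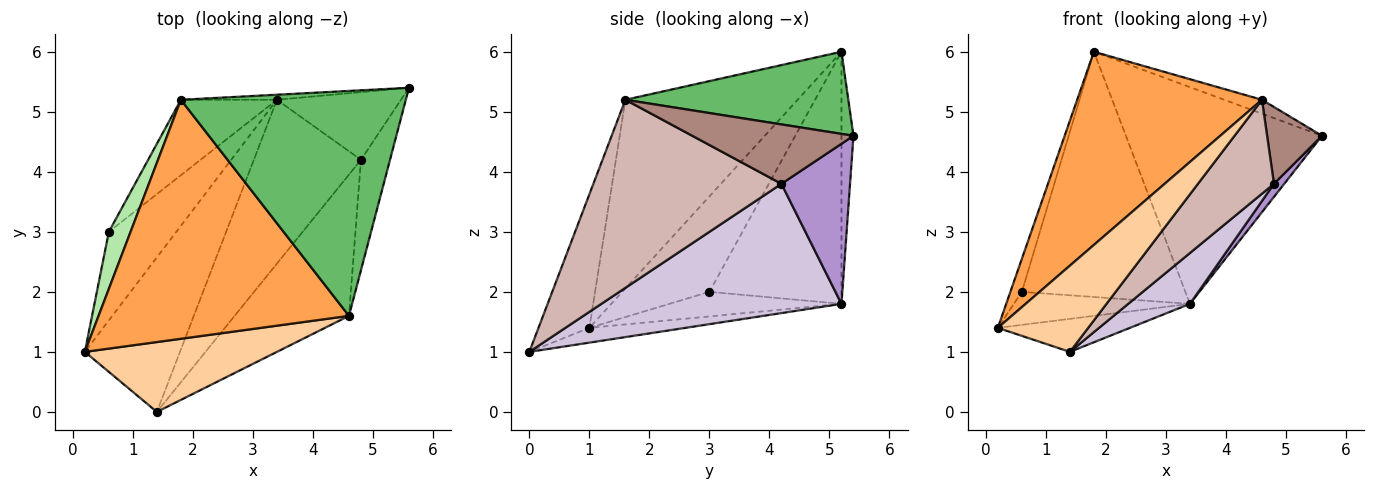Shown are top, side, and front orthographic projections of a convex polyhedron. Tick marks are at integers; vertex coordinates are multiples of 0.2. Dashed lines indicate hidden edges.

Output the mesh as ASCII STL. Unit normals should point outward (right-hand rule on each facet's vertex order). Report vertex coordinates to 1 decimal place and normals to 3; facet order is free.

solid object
 facet normal -0.061 0.998 -0.023
  outer loop
   vertex 3.4 5.2 1.8
   vertex 1.8 5.2 6.0
   vertex 5.6 5.4 4.6
  endloop
 endfacet
 facet normal -0.150 0.207 -0.967
  outer loop
   vertex 3.4 5.2 1.8
   vertex 1.4 0.0 1.0
   vertex 0.2 1.0 1.4
  endloop
 endfacet
 facet normal -0.506 -0.542 0.671
  outer loop
   vertex 4.6 1.6 5.2
   vertex 1.8 5.2 6.0
   vertex 0.2 1.0 1.4
  endloop
 endfacet
 facet normal -0.401 -0.712 0.577
  outer loop
   vertex 4.6 1.6 5.2
   vertex 0.2 1.0 1.4
   vertex 1.4 0.0 1.0
  endloop
 endfacet
 facet normal 0.342 0.058 0.938
  outer loop
   vertex 4.6 1.6 5.2
   vertex 5.6 5.4 4.6
   vertex 1.8 5.2 6.0
  endloop
 endfacet
 facet normal -0.967 0.127 0.220
  outer loop
   vertex 0.6 3.0 2.0
   vertex 0.2 1.0 1.4
   vertex 1.8 5.2 6.0
  endloop
 endfacet
 facet normal -0.323 0.331 -0.887
  outer loop
   vertex 0.6 3.0 2.0
   vertex 3.4 5.2 1.8
   vertex 0.2 1.0 1.4
  endloop
 endfacet
 facet normal -0.611 0.757 -0.233
  outer loop
   vertex 0.6 3.0 2.0
   vertex 1.8 5.2 6.0
   vertex 3.4 5.2 1.8
  endloop
 endfacet
 facet normal 0.785 -0.118 -0.608
  outer loop
   vertex 4.8 4.2 3.8
   vertex 3.4 5.2 1.8
   vertex 5.6 5.4 4.6
  endloop
 endfacet
 facet normal 0.755 -0.194 -0.626
  outer loop
   vertex 4.8 4.2 3.8
   vertex 1.4 0.0 1.0
   vertex 3.4 5.2 1.8
  endloop
 endfacet
 facet normal 0.859 -0.292 -0.420
  outer loop
   vertex 4.8 4.2 3.8
   vertex 5.6 5.4 4.6
   vertex 4.6 1.6 5.2
  endloop
 endfacet
 facet normal 0.808 -0.327 -0.491
  outer loop
   vertex 4.8 4.2 3.8
   vertex 4.6 1.6 5.2
   vertex 1.4 0.0 1.0
  endloop
 endfacet
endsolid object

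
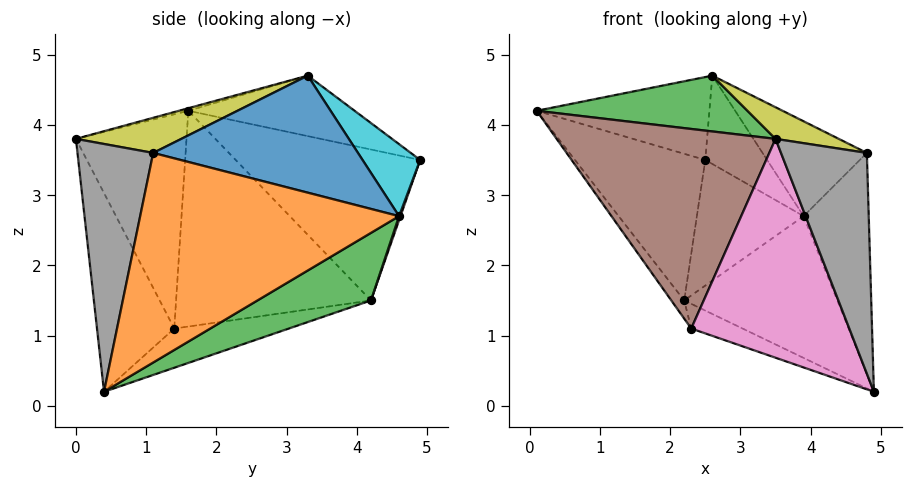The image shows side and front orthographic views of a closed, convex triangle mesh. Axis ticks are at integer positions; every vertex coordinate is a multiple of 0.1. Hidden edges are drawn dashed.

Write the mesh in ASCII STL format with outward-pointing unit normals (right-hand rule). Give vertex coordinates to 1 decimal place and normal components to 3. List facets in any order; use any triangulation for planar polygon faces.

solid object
 facet normal -0.814 0.575 -0.079
  outer loop
   vertex 2.2 4.2 1.5
   vertex 0.1 1.6 4.2
   vertex 2.5 4.9 3.5
  endloop
 endfacet
 facet normal -0.486 0.505 0.714
  outer loop
   vertex 2.6 3.3 4.7
   vertex 2.5 4.9 3.5
   vertex 0.1 1.6 4.2
  endloop
 endfacet
 facet normal -0.012 -0.266 0.964
  outer loop
   vertex 2.6 3.3 4.7
   vertex 0.1 1.6 4.2
   vertex 3.5 0.0 3.8
  endloop
 endfacet
 facet normal -0.813 0.054 -0.580
  outer loop
   vertex 2.3 1.4 1.1
   vertex 0.1 1.6 4.2
   vertex 2.2 4.2 1.5
  endloop
 endfacet
 facet normal -0.281 0.126 -0.951
  outer loop
   vertex 2.3 1.4 1.1
   vertex 2.2 4.2 1.5
   vertex 4.9 0.4 0.2
  endloop
 endfacet
 facet normal -0.436 -0.863 -0.254
  outer loop
   vertex 2.3 1.4 1.1
   vertex 3.5 0.0 3.8
   vertex 0.1 1.6 4.2
  endloop
 endfacet
 facet normal -0.424 -0.867 -0.261
  outer loop
   vertex 2.3 1.4 1.1
   vertex 4.9 0.4 0.2
   vertex 3.5 0.0 3.8
  endloop
 endfacet
 facet normal 0.652 -0.739 0.171
  outer loop
   vertex 4.8 1.1 3.6
   vertex 3.5 0.0 3.8
   vertex 4.9 0.4 0.2
  endloop
 endfacet
 facet normal 0.294 -0.176 0.940
  outer loop
   vertex 4.8 1.1 3.6
   vertex 2.6 3.3 4.7
   vertex 3.5 0.0 3.8
  endloop
 endfacet
 facet normal 0.502 0.539 0.677
  outer loop
   vertex 3.9 4.6 2.7
   vertex 2.5 4.9 3.5
   vertex 2.6 3.3 4.7
  endloop
 endfacet
 facet normal 0.671 0.342 0.658
  outer loop
   vertex 3.9 4.6 2.7
   vertex 2.6 3.3 4.7
   vertex 4.8 1.1 3.6
  endloop
 endfacet
 facet normal 0.970 0.244 -0.022
  outer loop
   vertex 3.9 4.6 2.7
   vertex 4.8 1.1 3.6
   vertex 4.9 0.4 0.2
  endloop
 endfacet
 facet normal 0.398 0.537 -0.743
  outer loop
   vertex 3.9 4.6 2.7
   vertex 4.9 0.4 0.2
   vertex 2.2 4.2 1.5
  endloop
 endfacet
 facet normal 0.012 0.943 -0.332
  outer loop
   vertex 3.9 4.6 2.7
   vertex 2.2 4.2 1.5
   vertex 2.5 4.9 3.5
  endloop
 endfacet
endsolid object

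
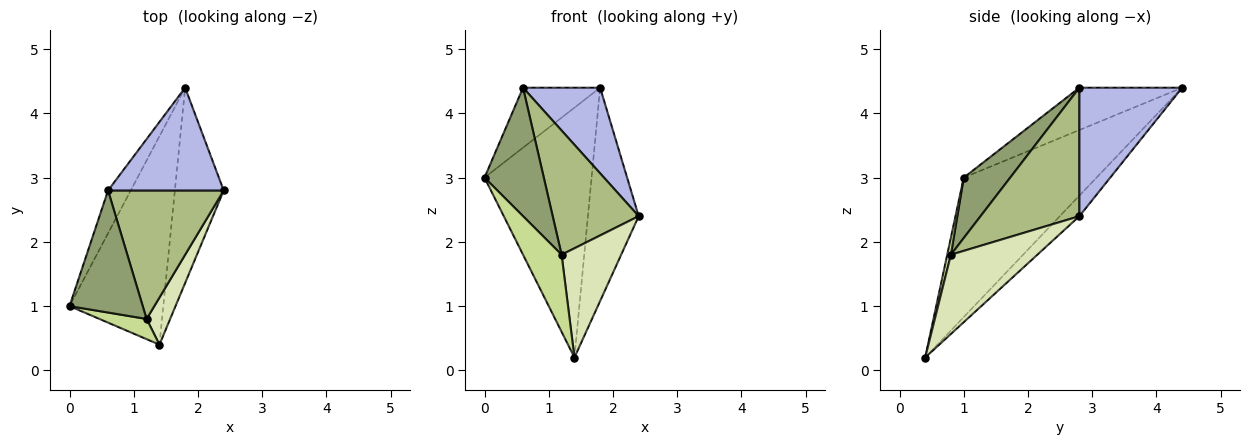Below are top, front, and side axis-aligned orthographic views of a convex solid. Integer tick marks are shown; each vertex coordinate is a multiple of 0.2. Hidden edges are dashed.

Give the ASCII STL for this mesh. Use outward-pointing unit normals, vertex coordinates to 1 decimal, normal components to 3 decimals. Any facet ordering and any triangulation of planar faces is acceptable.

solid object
 facet normal -0.690 0.556 -0.464
  outer loop
   vertex 1.4 0.4 0.2
   vertex 0.0 1.0 3.0
   vertex 1.8 4.4 4.4
  endloop
 endfacet
 facet normal -0.274 0.709 -0.650
  outer loop
   vertex 1.4 0.4 0.2
   vertex 1.8 4.4 4.4
   vertex 2.4 2.8 2.4
  endloop
 endfacet
 facet normal -0.735 0.551 -0.394
  outer loop
   vertex 0.6 2.8 4.4
   vertex 1.8 4.4 4.4
   vertex 0.0 1.0 3.0
  endloop
 endfacet
 facet normal 0.649 -0.487 0.584
  outer loop
   vertex 0.6 2.8 4.4
   vertex 2.4 2.8 2.4
   vertex 1.8 4.4 4.4
  endloop
 endfacet
 facet normal 0.494 -0.630 0.599
  outer loop
   vertex 1.2 0.8 1.8
   vertex 0.6 2.8 4.4
   vertex 0.0 1.0 3.0
  endloop
 endfacet
 facet normal 0.624 -0.543 0.562
  outer loop
   vertex 1.2 0.8 1.8
   vertex 2.4 2.8 2.4
   vertex 0.6 2.8 4.4
  endloop
 endfacet
 facet normal 0.092 -0.963 0.252
  outer loop
   vertex 1.2 0.8 1.8
   vertex 0.0 1.0 3.0
   vertex 1.4 0.4 0.2
  endloop
 endfacet
 facet normal 0.800 -0.551 0.238
  outer loop
   vertex 1.2 0.8 1.8
   vertex 1.4 0.4 0.2
   vertex 2.4 2.8 2.4
  endloop
 endfacet
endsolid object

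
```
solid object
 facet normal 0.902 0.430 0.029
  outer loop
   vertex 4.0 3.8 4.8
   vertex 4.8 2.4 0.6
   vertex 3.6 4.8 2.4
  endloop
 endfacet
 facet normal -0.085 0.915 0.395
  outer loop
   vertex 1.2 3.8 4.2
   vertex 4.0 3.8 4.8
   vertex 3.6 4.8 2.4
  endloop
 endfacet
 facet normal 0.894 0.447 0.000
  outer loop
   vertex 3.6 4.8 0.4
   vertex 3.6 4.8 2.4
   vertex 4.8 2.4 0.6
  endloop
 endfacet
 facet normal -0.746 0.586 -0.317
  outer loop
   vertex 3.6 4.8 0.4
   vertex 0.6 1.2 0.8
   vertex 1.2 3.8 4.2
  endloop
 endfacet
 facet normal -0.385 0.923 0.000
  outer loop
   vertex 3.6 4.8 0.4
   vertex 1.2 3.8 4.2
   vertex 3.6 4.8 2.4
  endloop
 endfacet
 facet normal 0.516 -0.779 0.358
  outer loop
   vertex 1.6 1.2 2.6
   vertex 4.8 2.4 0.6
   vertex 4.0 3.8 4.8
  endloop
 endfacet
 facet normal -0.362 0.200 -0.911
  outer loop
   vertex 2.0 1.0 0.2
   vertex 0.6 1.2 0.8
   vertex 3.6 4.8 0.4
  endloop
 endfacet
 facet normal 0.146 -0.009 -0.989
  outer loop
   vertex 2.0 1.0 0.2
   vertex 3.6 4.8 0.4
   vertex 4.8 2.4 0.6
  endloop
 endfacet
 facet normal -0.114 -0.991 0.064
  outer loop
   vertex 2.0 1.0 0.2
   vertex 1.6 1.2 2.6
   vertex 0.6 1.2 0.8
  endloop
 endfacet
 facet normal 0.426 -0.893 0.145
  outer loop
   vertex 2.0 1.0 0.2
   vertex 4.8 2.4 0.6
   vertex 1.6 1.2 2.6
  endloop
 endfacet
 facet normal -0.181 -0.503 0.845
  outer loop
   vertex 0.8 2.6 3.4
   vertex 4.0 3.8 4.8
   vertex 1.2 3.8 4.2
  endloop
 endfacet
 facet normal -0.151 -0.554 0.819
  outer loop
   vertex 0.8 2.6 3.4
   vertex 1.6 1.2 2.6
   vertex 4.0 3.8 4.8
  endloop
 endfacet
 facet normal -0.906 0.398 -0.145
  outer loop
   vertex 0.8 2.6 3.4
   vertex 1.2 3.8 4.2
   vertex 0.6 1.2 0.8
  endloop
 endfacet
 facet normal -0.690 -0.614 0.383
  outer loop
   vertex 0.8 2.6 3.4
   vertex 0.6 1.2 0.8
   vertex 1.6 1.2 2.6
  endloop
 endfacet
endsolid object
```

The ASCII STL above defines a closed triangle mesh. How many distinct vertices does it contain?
9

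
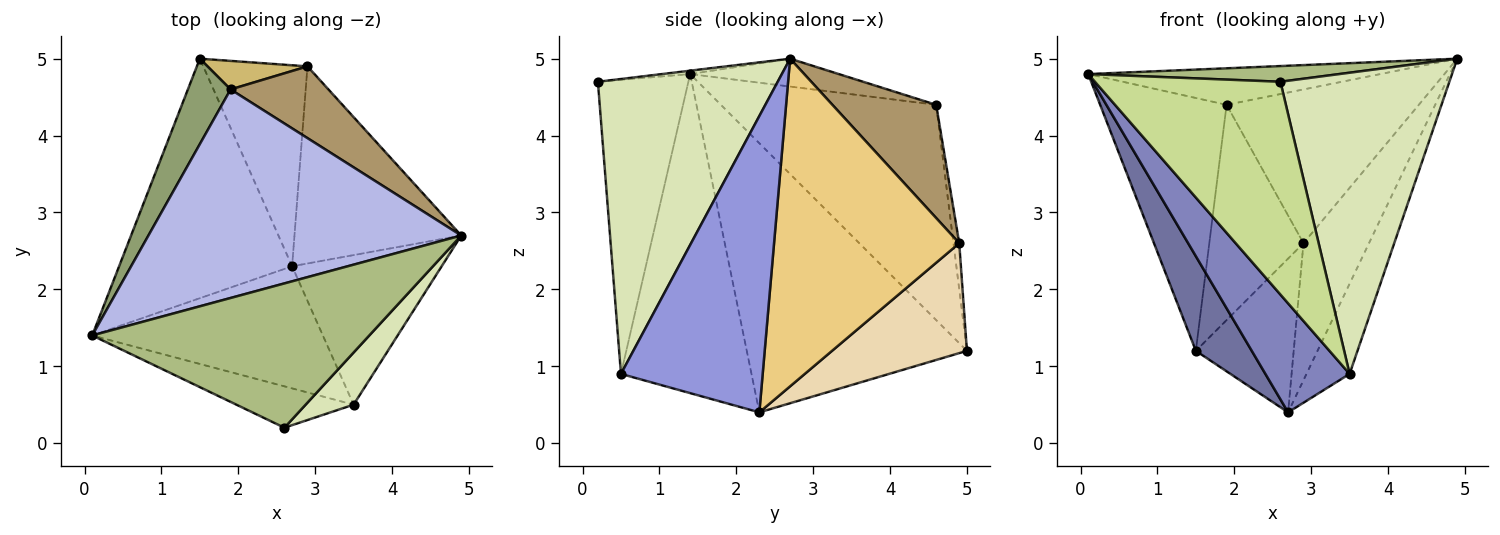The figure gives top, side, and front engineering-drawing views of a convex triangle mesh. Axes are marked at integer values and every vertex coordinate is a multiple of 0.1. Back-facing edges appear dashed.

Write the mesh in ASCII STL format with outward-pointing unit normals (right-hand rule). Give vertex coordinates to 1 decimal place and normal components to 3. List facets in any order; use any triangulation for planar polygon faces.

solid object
 facet normal -0.823 -0.209 -0.529
  outer loop
   vertex 2.7 2.3 0.4
   vertex 0.1 1.4 4.8
   vertex 1.5 5.0 1.2
  endloop
 endfacet
 facet normal -0.718 -0.463 -0.519
  outer loop
   vertex 3.5 0.5 0.9
   vertex 0.1 1.4 4.8
   vertex 2.7 2.3 0.4
  endloop
 endfacet
 facet normal 0.862 0.262 -0.435
  outer loop
   vertex 3.5 0.5 0.9
   vertex 2.7 2.3 0.4
   vertex 4.9 2.7 5.0
  endloop
 endfacet
 facet normal -0.087 0.172 0.981
  outer loop
   vertex 1.9 4.6 4.4
   vertex 0.1 1.4 4.8
   vertex 4.9 2.7 5.0
  endloop
 endfacet
 facet normal -0.850 0.499 0.169
  outer loop
   vertex 1.9 4.6 4.4
   vertex 1.5 5.0 1.2
   vertex 0.1 1.4 4.8
  endloop
 endfacet
 facet normal -0.012 -0.108 0.994
  outer loop
   vertex 2.6 0.2 4.7
   vertex 4.9 2.7 5.0
   vertex 0.1 1.4 4.8
  endloop
 endfacet
 facet normal -0.432 -0.885 -0.172
  outer loop
   vertex 2.6 0.2 4.7
   vertex 0.1 1.4 4.8
   vertex 3.5 0.5 0.9
  endloop
 endfacet
 facet normal 0.724 -0.680 0.118
  outer loop
   vertex 2.6 0.2 4.7
   vertex 3.5 0.5 0.9
   vertex 4.9 2.7 5.0
  endloop
 endfacet
 facet normal 0.440 0.814 0.380
  outer loop
   vertex 2.9 4.9 2.6
   vertex 1.9 4.6 4.4
   vertex 4.9 2.7 5.0
  endloop
 endfacet
 facet normal -0.061 0.989 0.131
  outer loop
   vertex 2.9 4.9 2.6
   vertex 1.5 5.0 1.2
   vertex 1.9 4.6 4.4
  endloop
 endfacet
 facet normal 0.850 0.301 -0.433
  outer loop
   vertex 2.9 4.9 2.6
   vertex 4.9 2.7 5.0
   vertex 2.7 2.3 0.4
  endloop
 endfacet
 facet normal 0.642 0.466 -0.609
  outer loop
   vertex 2.9 4.9 2.6
   vertex 2.7 2.3 0.4
   vertex 1.5 5.0 1.2
  endloop
 endfacet
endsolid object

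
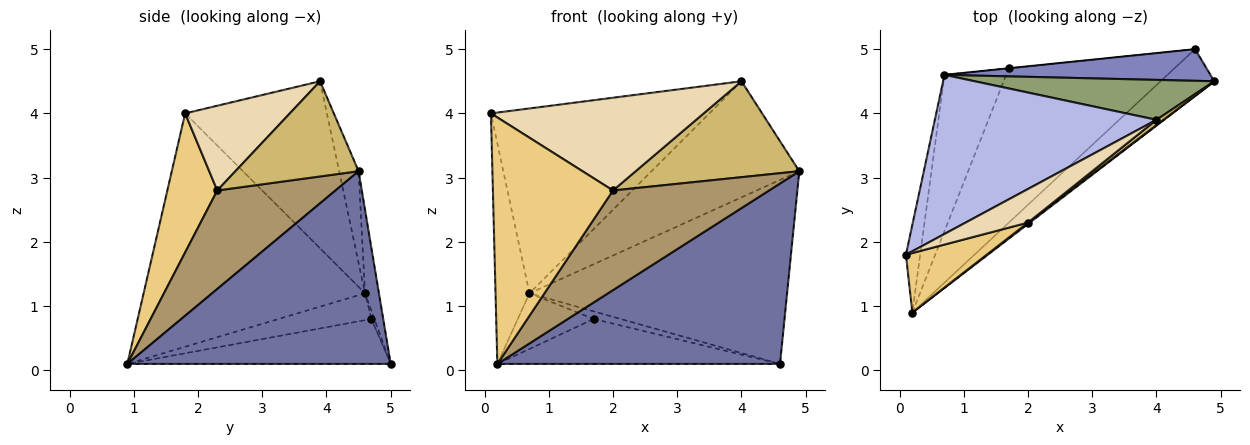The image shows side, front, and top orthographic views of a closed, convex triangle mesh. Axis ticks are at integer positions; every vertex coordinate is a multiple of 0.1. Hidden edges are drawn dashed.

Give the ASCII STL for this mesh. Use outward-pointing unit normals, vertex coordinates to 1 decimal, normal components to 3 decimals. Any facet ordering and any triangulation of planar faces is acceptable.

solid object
 facet normal 0.670 -0.719 -0.187
  outer loop
   vertex 4.6 5.0 0.1
   vertex 4.9 4.5 3.1
   vertex 0.2 0.9 0.1
  endloop
 endfacet
 facet normal -0.053 0.984 0.169
  outer loop
   vertex 0.7 4.6 1.2
   vertex 4.9 4.5 3.1
   vertex 4.6 5.0 0.1
  endloop
 endfacet
 facet normal -0.987 0.151 -0.060
  outer loop
   vertex 0.7 4.6 1.2
   vertex 0.2 0.9 0.1
   vertex 0.1 1.8 4.0
  endloop
 endfacet
 facet normal -0.441 0.680 0.586
  outer loop
   vertex 4.0 3.9 4.5
   vertex 0.7 4.6 1.2
   vertex 0.1 1.8 4.0
  endloop
 endfacet
 facet normal -0.124 0.938 0.323
  outer loop
   vertex 4.0 3.9 4.5
   vertex 4.9 4.5 3.1
   vertex 0.7 4.6 1.2
  endloop
 endfacet
 facet normal -0.252 0.271 -0.929
  outer loop
   vertex 1.7 4.7 0.8
   vertex 4.6 5.0 0.1
   vertex 0.2 0.9 0.1
  endloop
 endfacet
 facet normal -0.380 0.310 -0.872
  outer loop
   vertex 1.7 4.7 0.8
   vertex 0.2 0.9 0.1
   vertex 0.7 4.6 1.2
  endloop
 endfacet
 facet normal -0.108 0.994 -0.022
  outer loop
   vertex 1.7 4.7 0.8
   vertex 0.7 4.6 1.2
   vertex 4.6 5.0 0.1
  endloop
 endfacet
 facet normal 0.604 -0.797 0.011
  outer loop
   vertex 2.0 2.3 2.8
   vertex 0.2 0.9 0.1
   vertex 4.9 4.5 3.1
  endloop
 endfacet
 facet normal 0.601 -0.798 0.044
  outer loop
   vertex 2.0 2.3 2.8
   vertex 4.9 4.5 3.1
   vertex 4.0 3.9 4.5
  endloop
 endfacet
 facet normal 0.375 -0.901 0.218
  outer loop
   vertex 2.0 2.3 2.8
   vertex 0.1 1.8 4.0
   vertex 0.2 0.9 0.1
  endloop
 endfacet
 facet normal 0.420 -0.853 0.309
  outer loop
   vertex 2.0 2.3 2.8
   vertex 4.0 3.9 4.5
   vertex 0.1 1.8 4.0
  endloop
 endfacet
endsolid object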